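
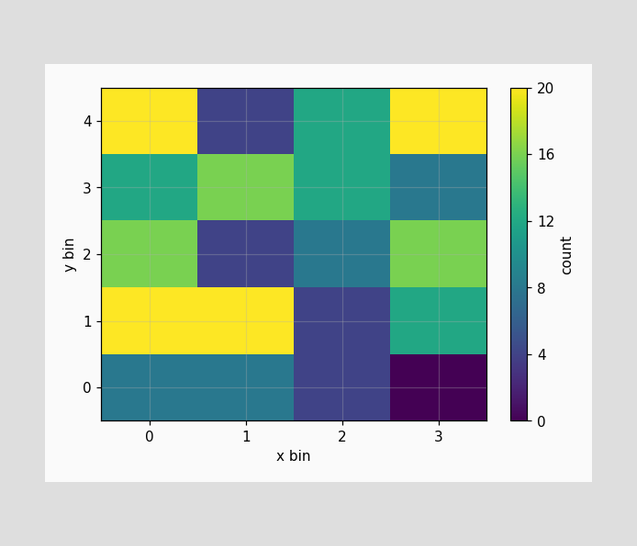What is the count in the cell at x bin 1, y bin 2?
Matching the cell (1, 2) against the colorbar gives 4.

4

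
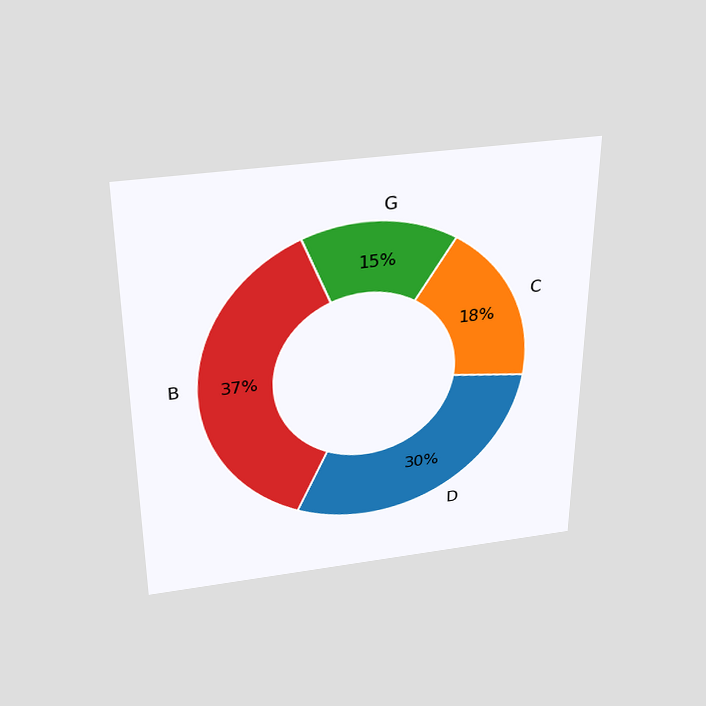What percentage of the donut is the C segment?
18%

The chart is viewed slightly from above. The C segment takes up 18% of the ring.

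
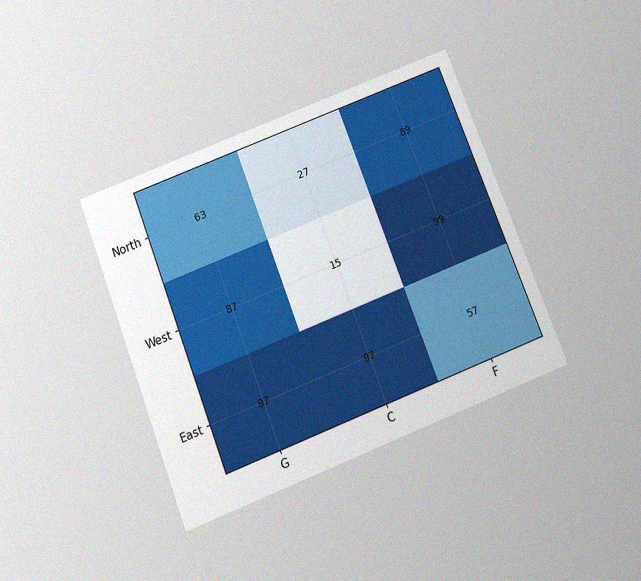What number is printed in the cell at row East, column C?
97

The chart is tilted about 21° counter-clockwise and viewed slightly from below, with some photo noise. The (East, C) cell reads 97.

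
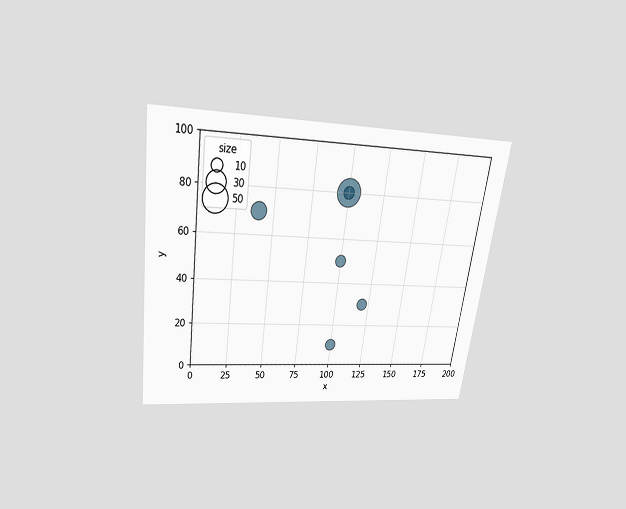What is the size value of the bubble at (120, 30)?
10

The chart is tilted about 8° clockwise and viewed slightly from above. Matching the bubble at (120, 30) against the size legend gives 10.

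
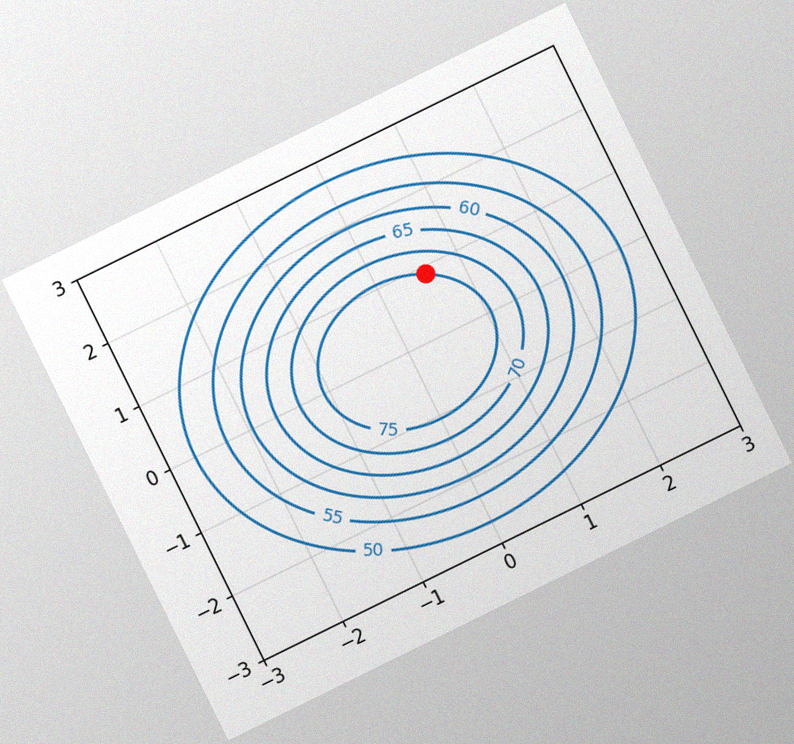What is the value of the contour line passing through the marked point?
75

The chart is tilted about 26° counter-clockwise, with some photo noise. The marked point sits on the contour labelled 75.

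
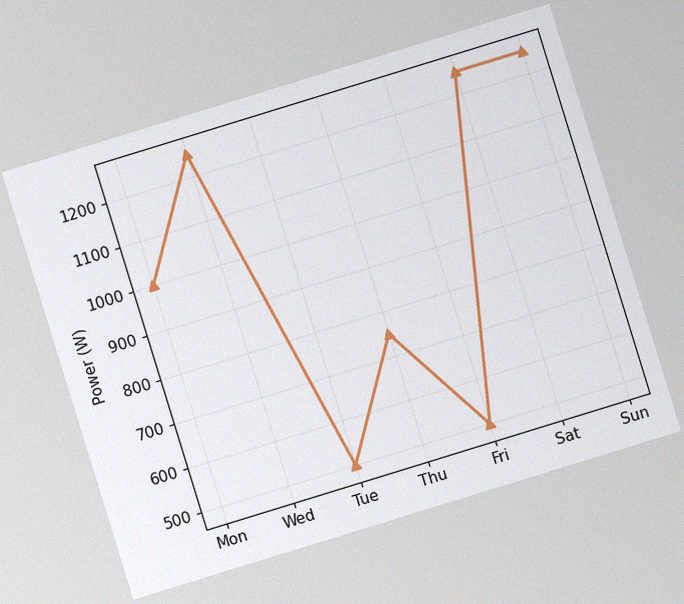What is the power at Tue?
The chart is tilted about 17° counter-clockwise, with some photo noise. At Tue, the line is at 500W.

500W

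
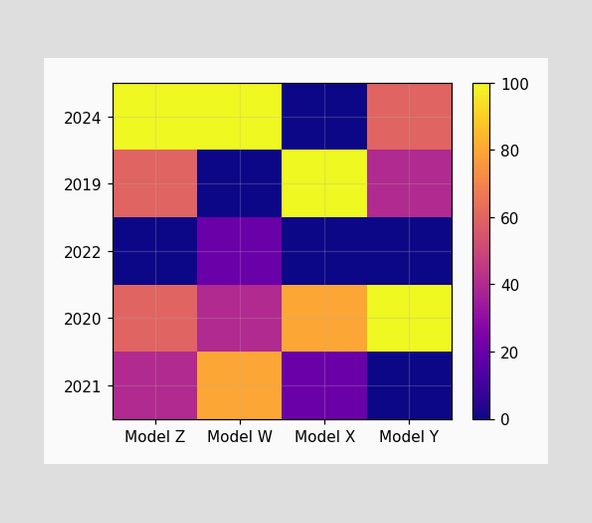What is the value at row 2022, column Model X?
Matching cell (2022, Model X) against the colorbar gives 0.

0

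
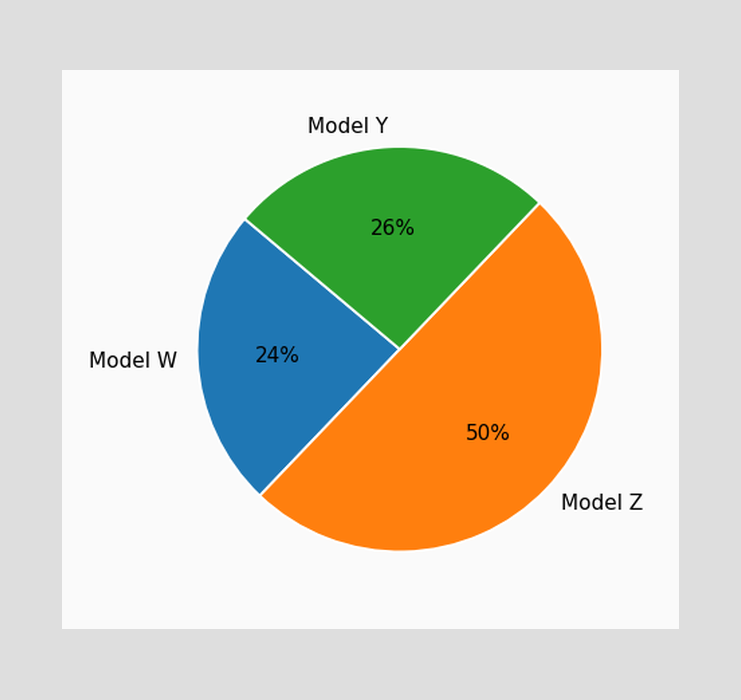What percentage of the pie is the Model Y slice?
26%

The Model Y slice takes up 26% of the pie.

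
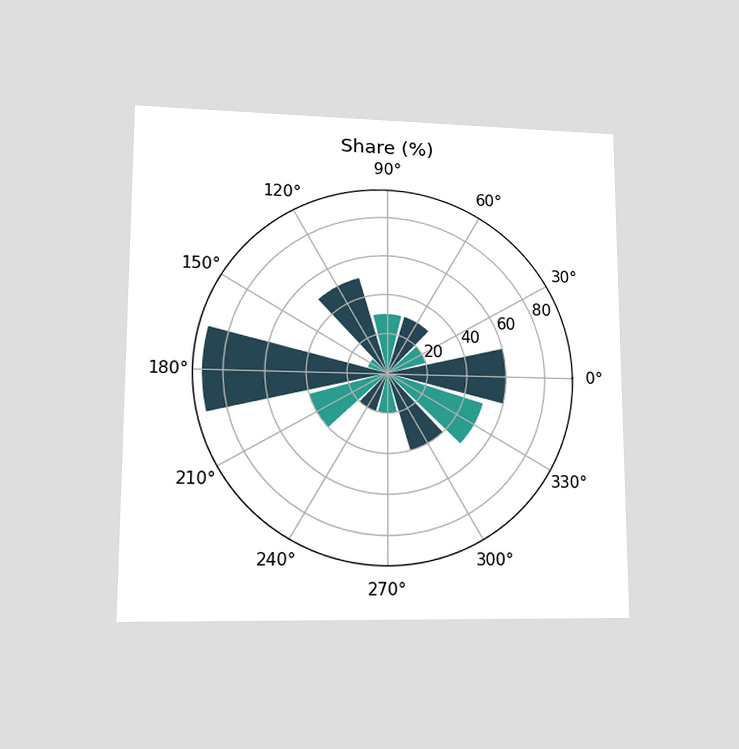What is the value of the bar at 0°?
60%

The chart is viewed at a slight angle. The bar at 0° reaches 60% on the radial axis.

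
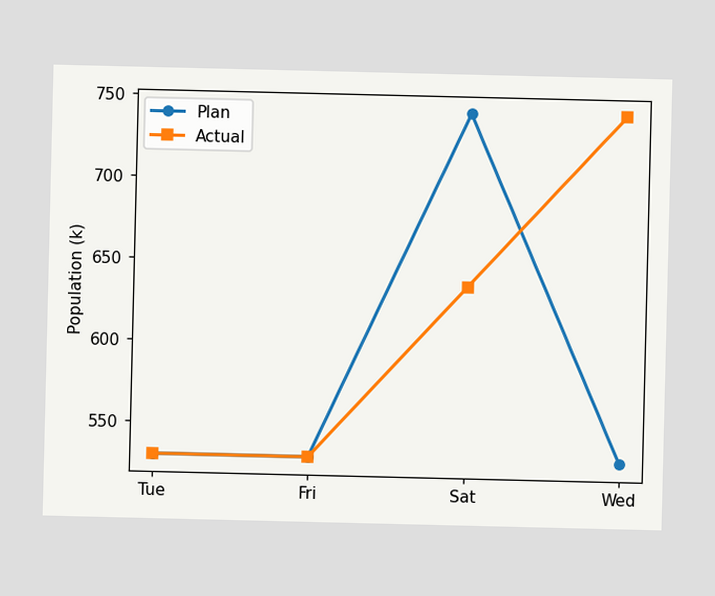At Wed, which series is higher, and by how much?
At Wed, Actual sits above the other line by 212k.

Actual, by 212k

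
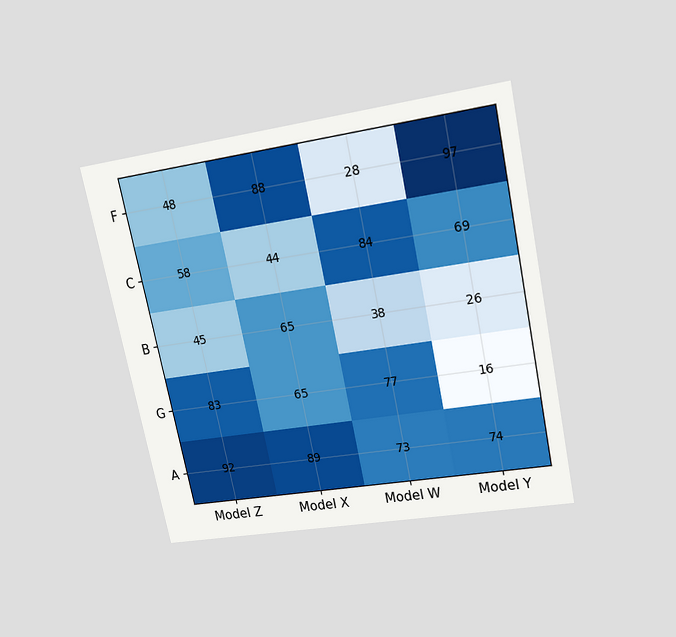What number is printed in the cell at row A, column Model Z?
The chart is tilted about 12° counter-clockwise and viewed slightly from above. The (A, Model Z) cell reads 92.

92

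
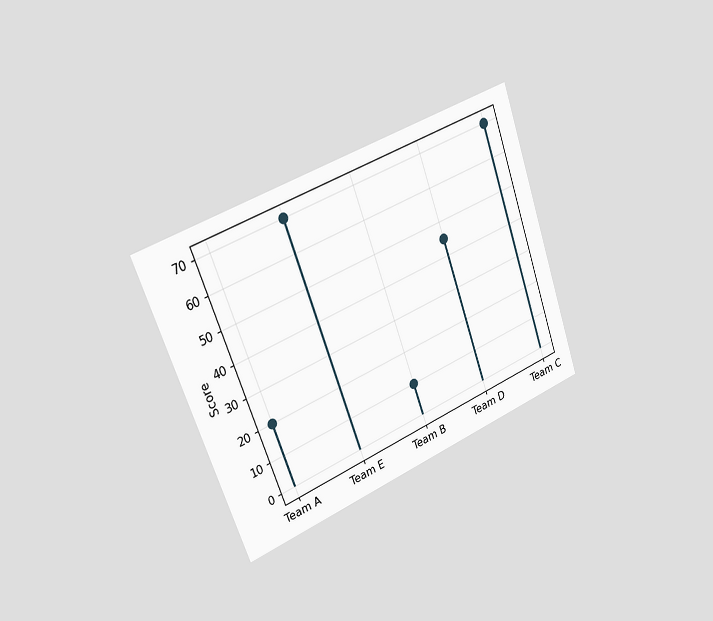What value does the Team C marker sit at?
The chart is tilted about 20° counter-clockwise and viewed slightly from the left. The Team C marker sits at 70.

70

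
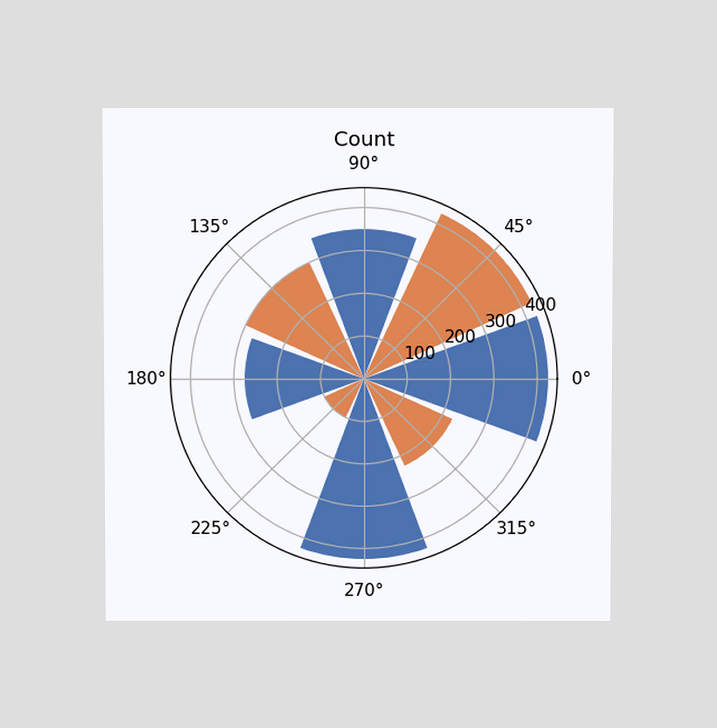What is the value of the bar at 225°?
100

The chart is viewed at a slight angle. The bar at 225° reaches 100 on the radial axis.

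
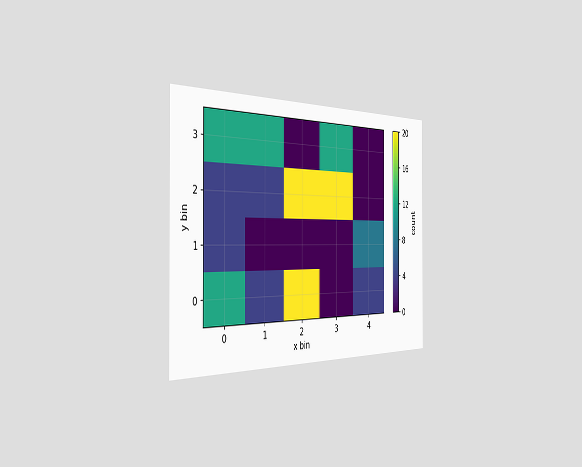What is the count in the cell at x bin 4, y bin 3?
0

The chart is viewed slightly from the left. Matching the cell (4, 3) against the colorbar gives 0.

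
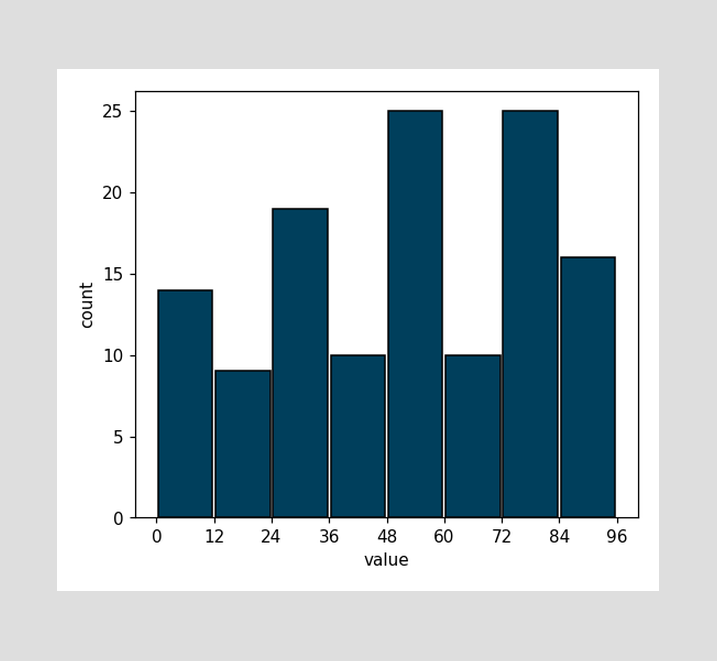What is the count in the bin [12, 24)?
9

The [12, 24) bin has height 9.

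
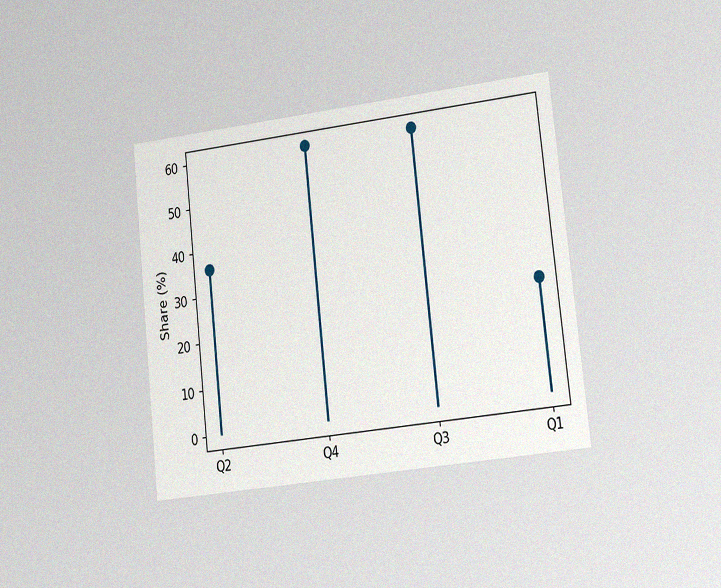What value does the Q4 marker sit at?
60%

The chart is tilted about 6° counter-clockwise and viewed at a slight angle, with some photo noise. The Q4 marker sits at 60%.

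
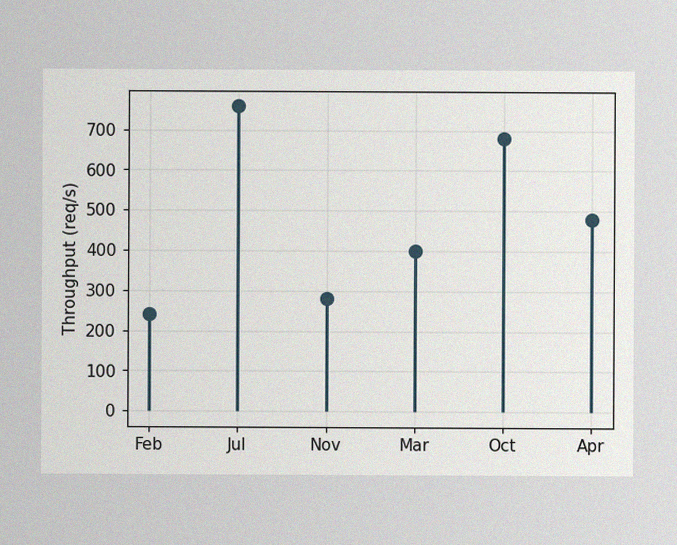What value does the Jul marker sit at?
The image has some photo noise and uneven lighting. The Jul marker sits at 760req/s.

760req/s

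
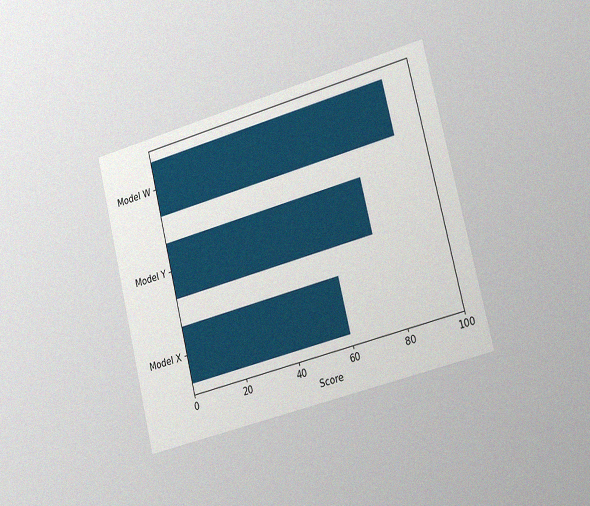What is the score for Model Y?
The chart is tilted about 14° counter-clockwise and viewed slightly from the right, with some photo noise. Reading along the chart's x-axis, the Model Y bar reaches 75.

75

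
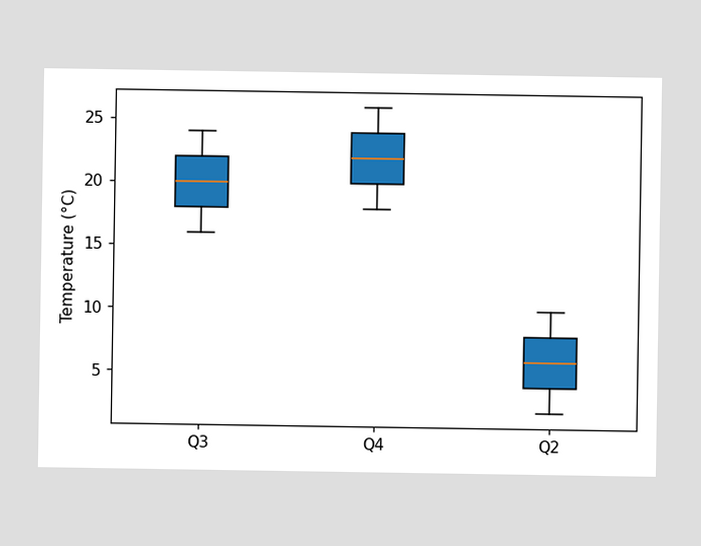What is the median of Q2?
The median line in the Q2 box sits at 6°C.

6°C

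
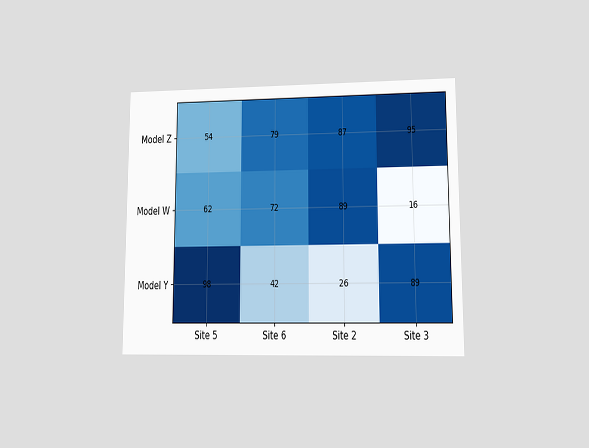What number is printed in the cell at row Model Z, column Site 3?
The chart is viewed at a slight angle. The (Model Z, Site 3) cell reads 95.

95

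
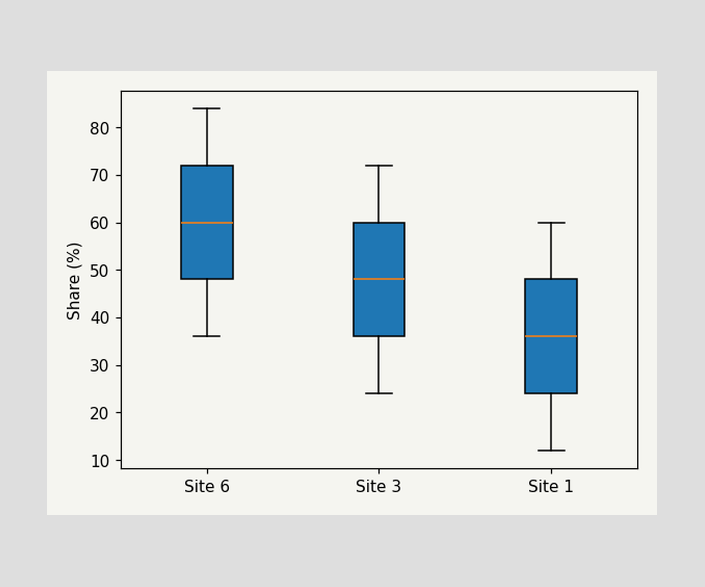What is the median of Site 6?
60%

The median line in the Site 6 box sits at 60%.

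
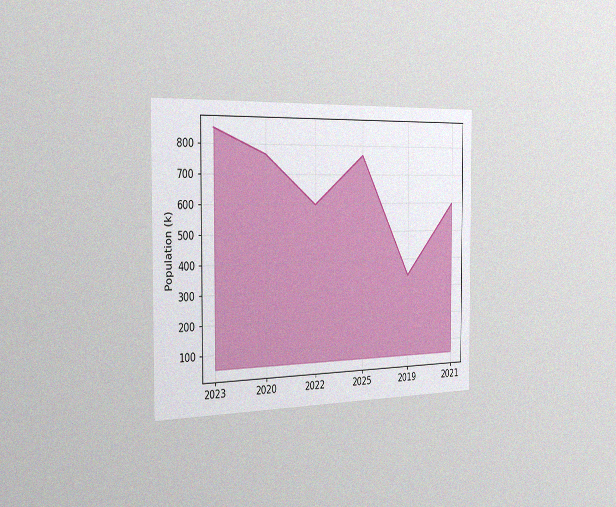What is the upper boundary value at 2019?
340k

The chart is viewed slightly from the left, with some photo noise. At 2019 the upper boundary is at 340k.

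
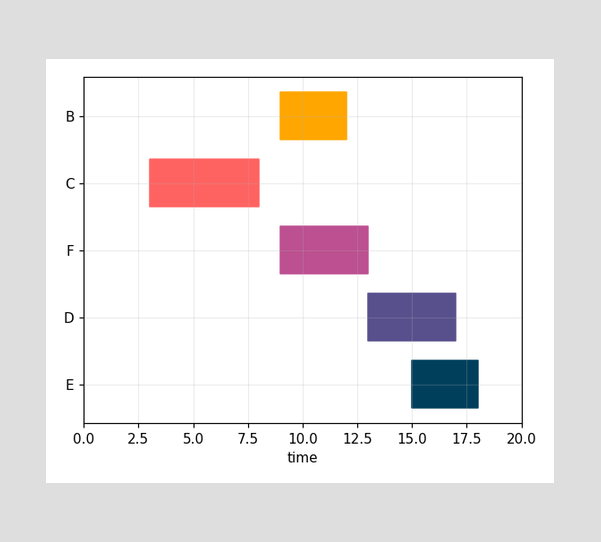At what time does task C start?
3

The C bar begins at t=3.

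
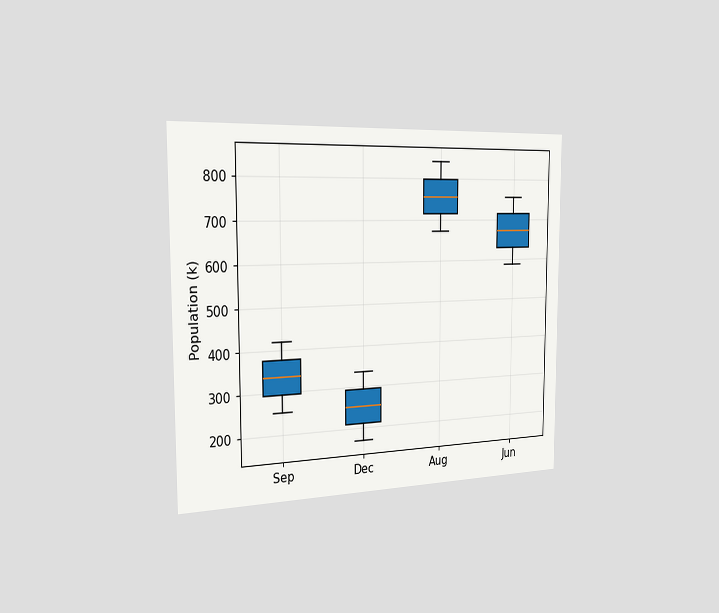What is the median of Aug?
756k

The chart is viewed slightly from the left. The median line in the Aug box sits at 756k.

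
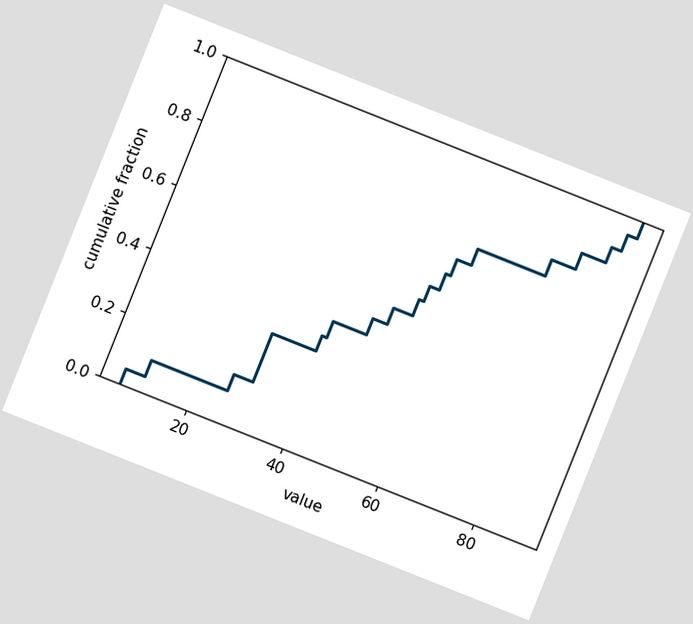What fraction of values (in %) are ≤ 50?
50%

The chart is tilted about 22° clockwise. At x=50 the ECDF step is at 50%.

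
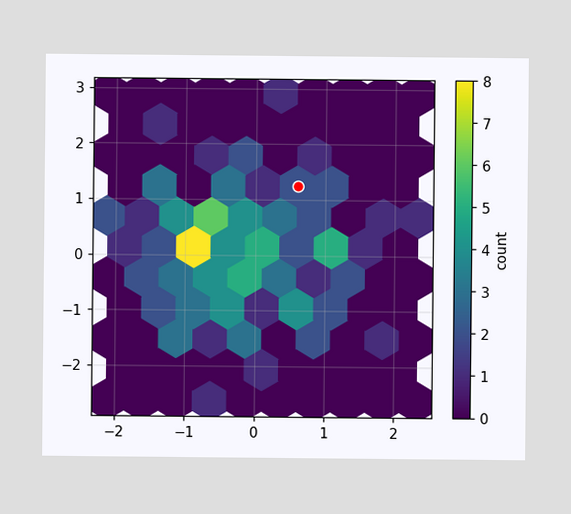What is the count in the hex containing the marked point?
2

The marked hex reads 2 on the colorbar.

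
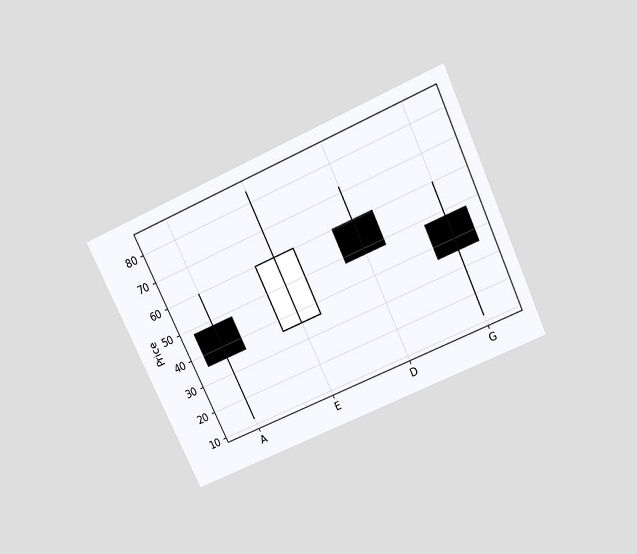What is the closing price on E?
The chart is tilted about 25° counter-clockwise and viewed slightly from above. The E candle closes at 60.

60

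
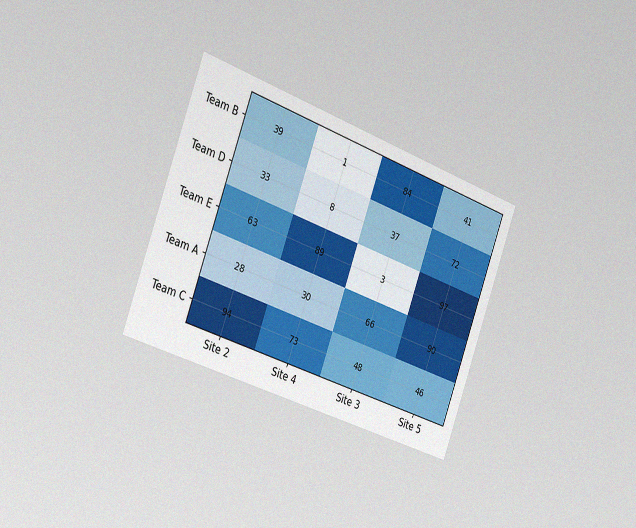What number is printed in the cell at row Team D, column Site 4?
8

The chart is tilted about 20° clockwise and viewed slightly from the left, with some photo noise. The (Team D, Site 4) cell reads 8.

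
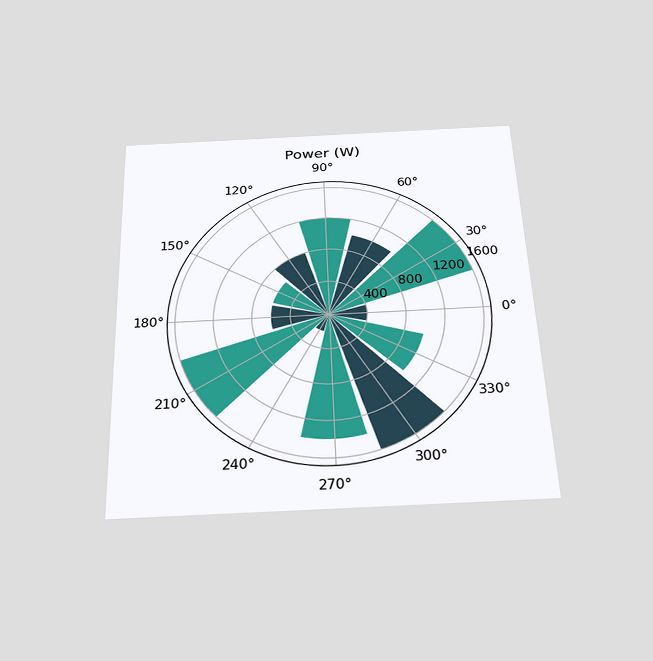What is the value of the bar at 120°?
The chart is tilted about 2° counter-clockwise and viewed slightly from below. The bar at 120° reaches 800W on the radial axis.

800W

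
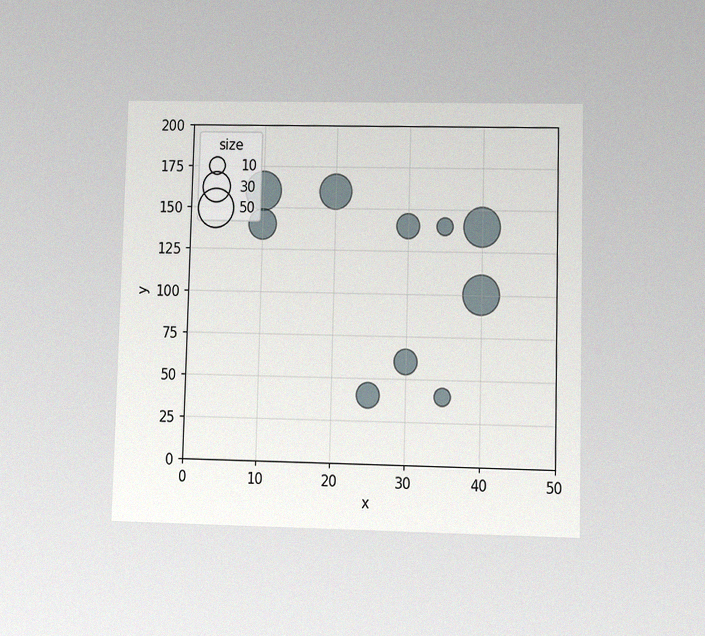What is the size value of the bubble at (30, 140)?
The chart is viewed at a slight angle, with some photo noise. Matching the bubble at (30, 140) against the size legend gives 20.

20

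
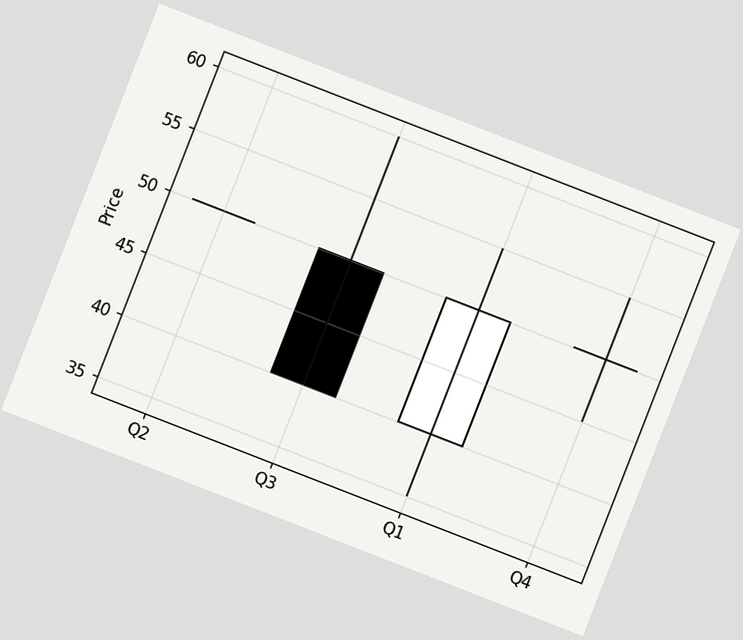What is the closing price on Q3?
40

The chart is tilted about 21° clockwise. The Q3 candle closes at 40.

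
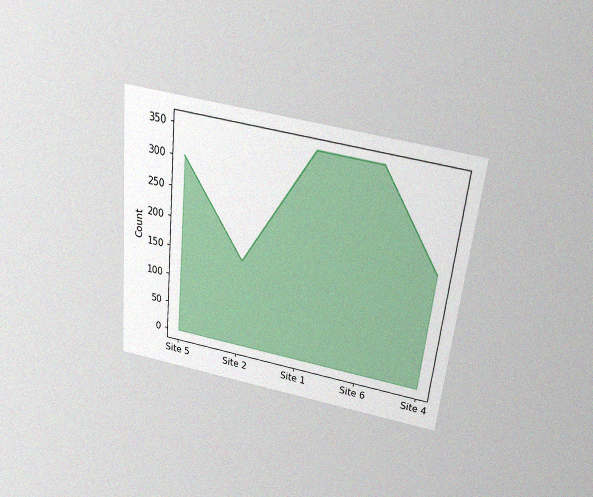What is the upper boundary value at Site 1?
350

The chart is tilted about 6° clockwise and viewed slightly from above, with some photo noise. At Site 1 the upper boundary is at 350.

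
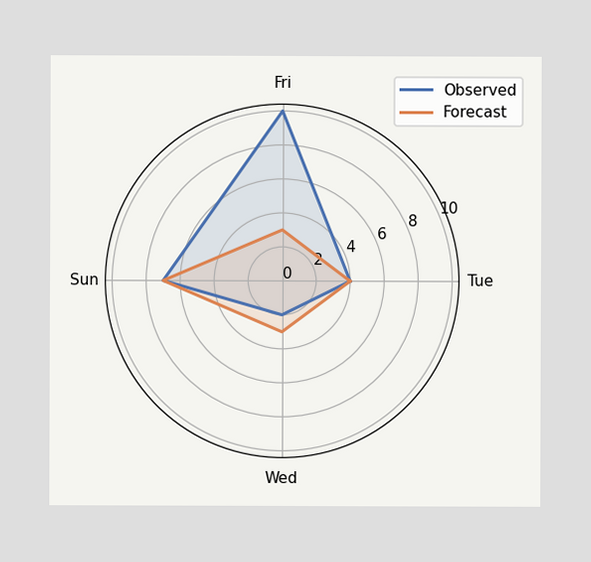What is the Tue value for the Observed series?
On the Tue axis, Observed reaches 4.

4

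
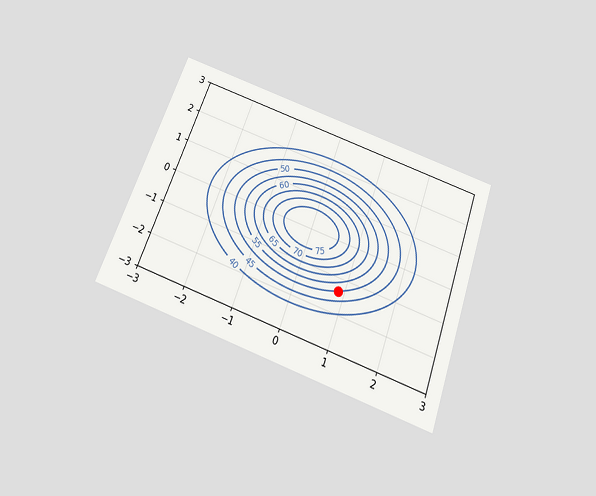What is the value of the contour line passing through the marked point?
50

The chart is tilted about 20° clockwise and viewed slightly from below. The marked point sits on the contour labelled 50.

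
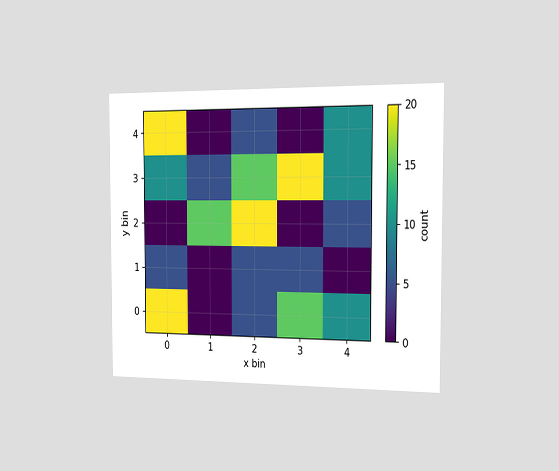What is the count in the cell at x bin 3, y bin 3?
20

The chart is viewed slightly from the right. Matching the cell (3, 3) against the colorbar gives 20.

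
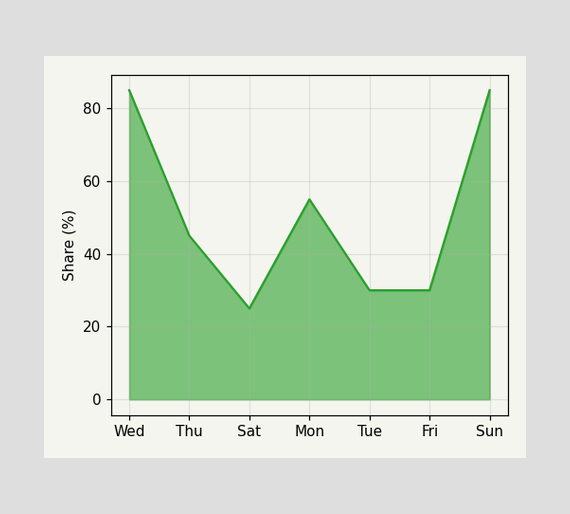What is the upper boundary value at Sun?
At Sun the upper boundary is at 85%.

85%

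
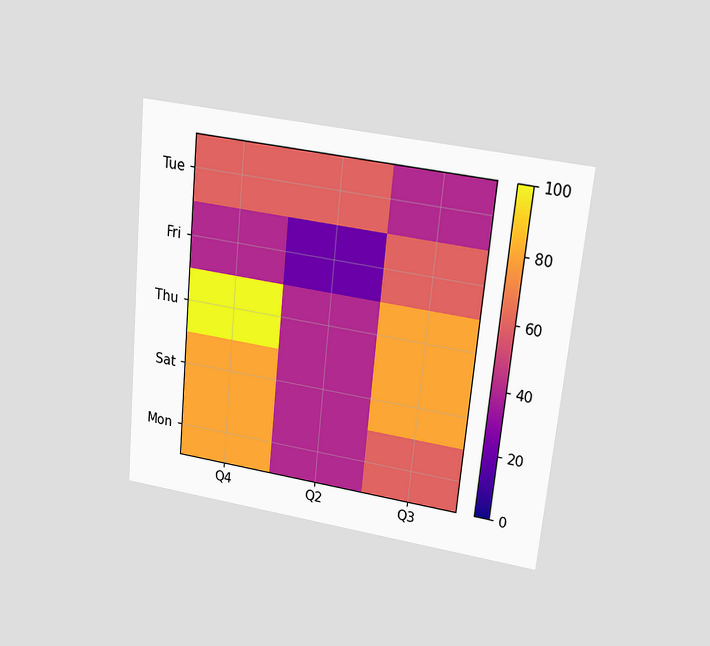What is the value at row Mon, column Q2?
40

The chart is tilted about 6° clockwise and viewed slightly from above. Matching cell (Mon, Q2) against the colorbar gives 40.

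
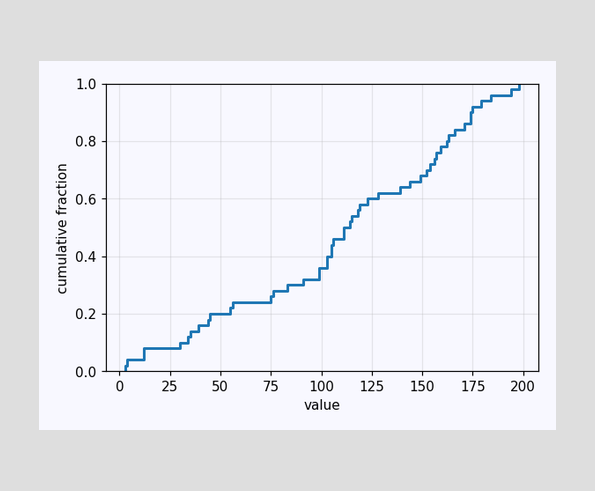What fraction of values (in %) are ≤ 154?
72%

At x=154 the ECDF step is at 72%.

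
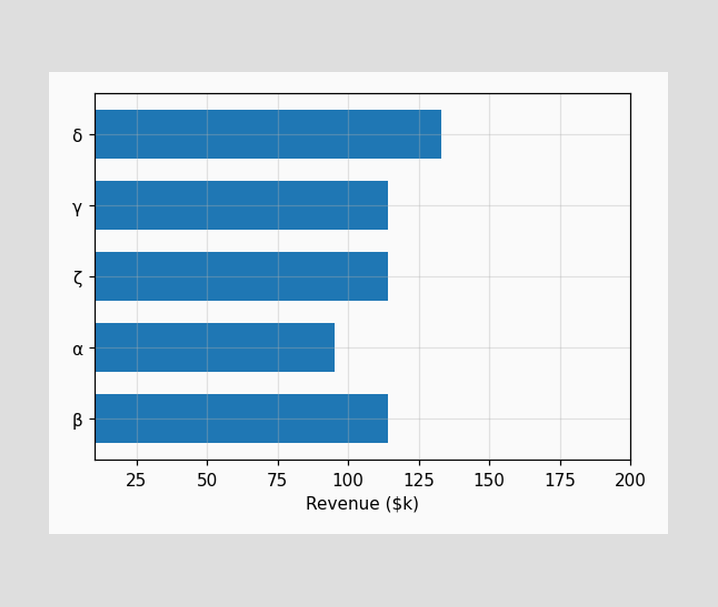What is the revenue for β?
Reading along the chart's x-axis, the β bar reaches $114k.

$114k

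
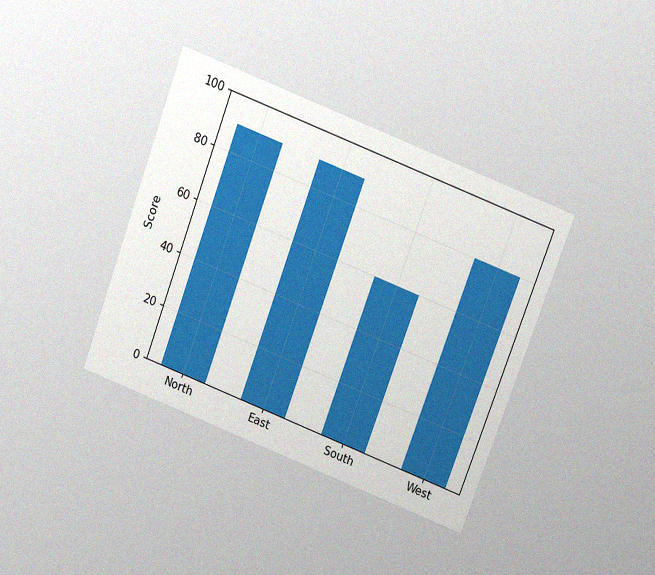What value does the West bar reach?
The chart is tilted about 21° clockwise and viewed at a slight angle, with some photo noise. Reading along the chart's y-axis, the West bar reaches 80.

80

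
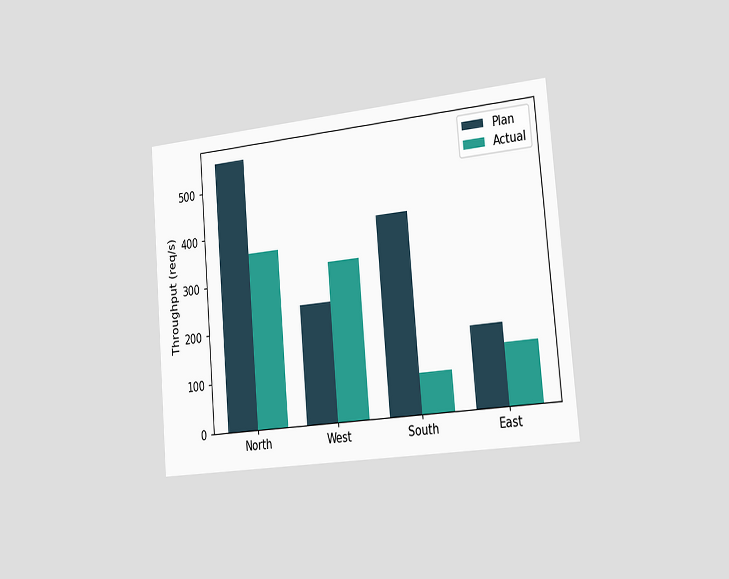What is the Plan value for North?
560req/s

The chart is tilted about 5° counter-clockwise and viewed slightly from the right. The Plan bar at North reaches 560req/s on the y-axis.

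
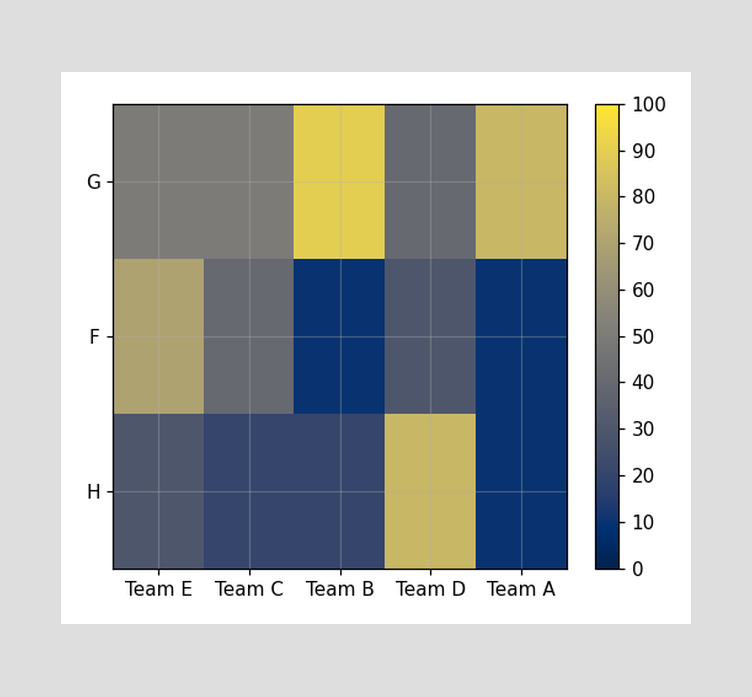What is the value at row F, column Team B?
10

Matching cell (F, Team B) against the colorbar gives 10.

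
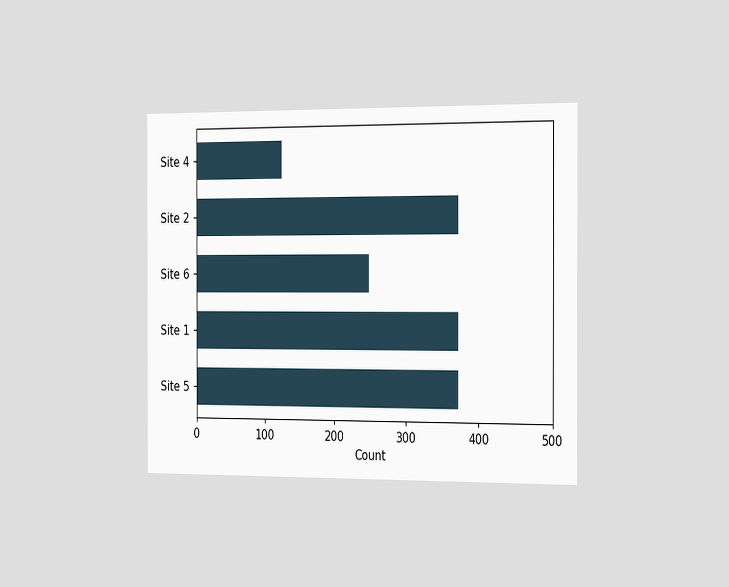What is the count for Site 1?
372

The chart is viewed slightly from the right. Reading along the chart's x-axis, the Site 1 bar reaches 372.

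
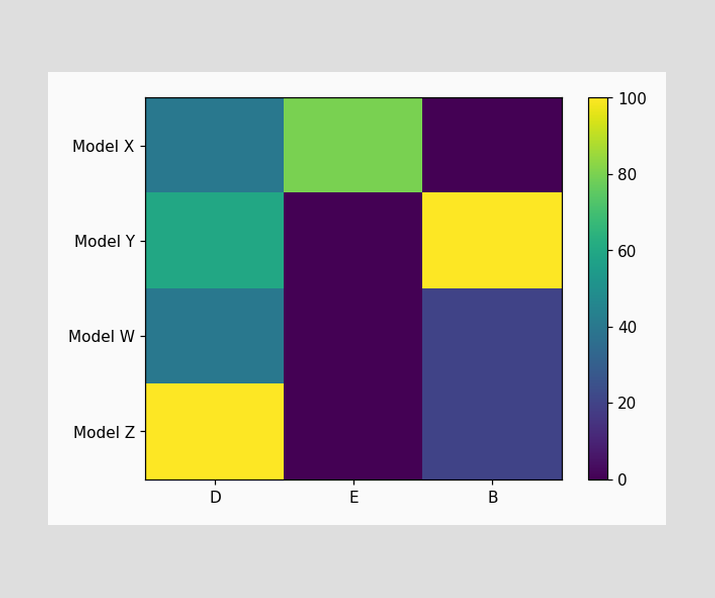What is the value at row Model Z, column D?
Matching cell (Model Z, D) against the colorbar gives 100.

100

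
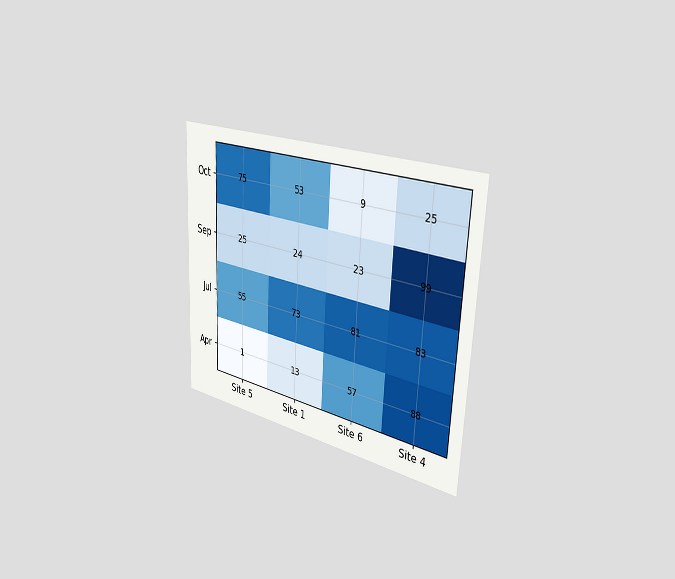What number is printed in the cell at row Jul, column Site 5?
The chart is tilted about 3° clockwise and viewed slightly from the right. The (Jul, Site 5) cell reads 55.

55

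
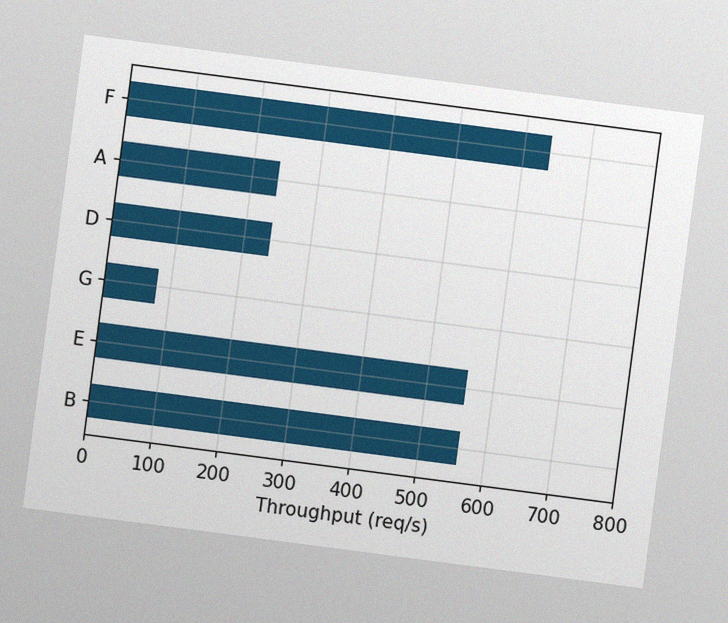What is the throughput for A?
240req/s

The chart is tilted about 7° clockwise, with some photo noise. Reading along the chart's x-axis, the A bar reaches 240req/s.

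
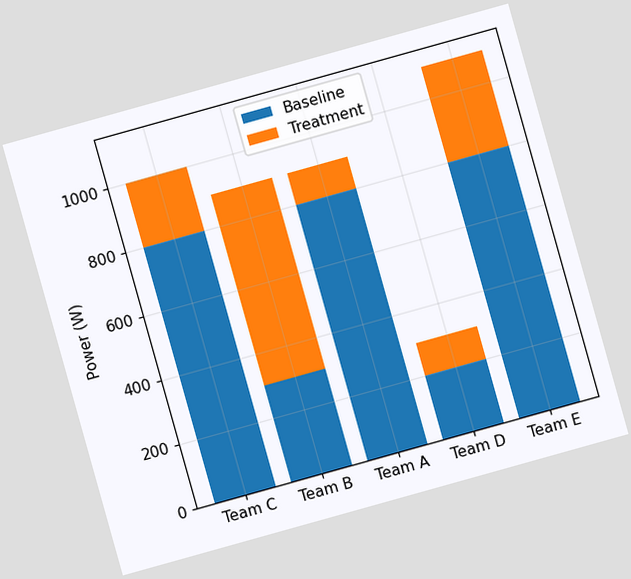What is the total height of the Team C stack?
1000W

The chart is tilted about 16° counter-clockwise. The Team C stack's top reaches 1000W on the y-axis.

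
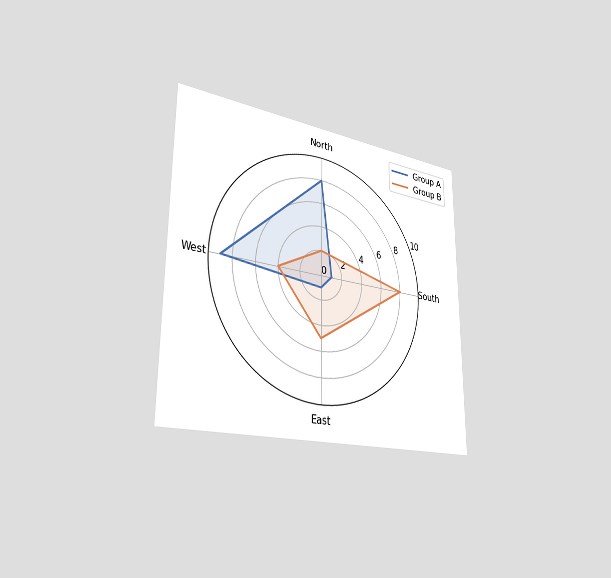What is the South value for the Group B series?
8

The chart is viewed slightly from the left. On the South axis, Group B reaches 8.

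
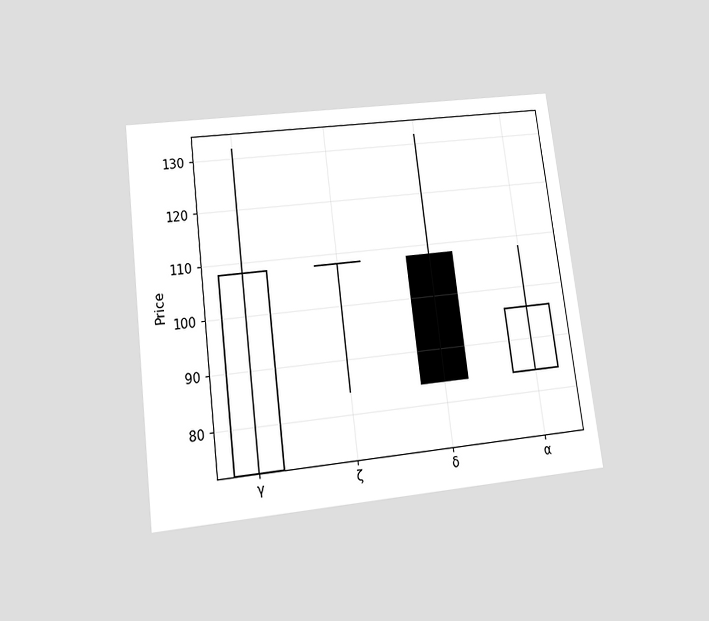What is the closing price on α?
The chart is tilted about 7° counter-clockwise and viewed slightly from below. The α candle closes at 96.

96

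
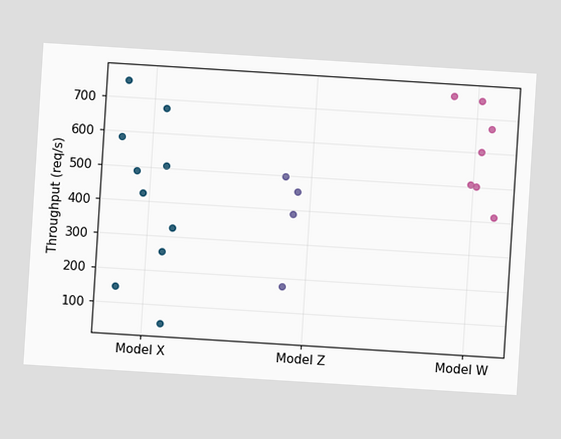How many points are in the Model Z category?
The chart is tilted about 4° clockwise. Counting the markers in the Model Z column gives 4.

4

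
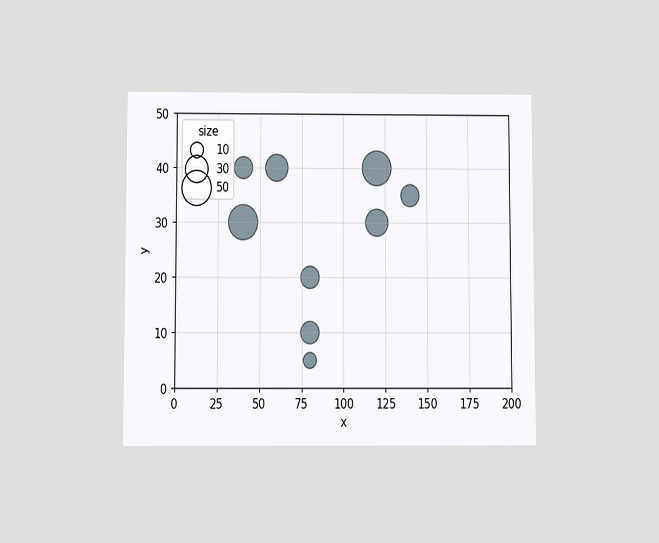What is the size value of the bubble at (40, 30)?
The chart is viewed slightly from below. Matching the bubble at (40, 30) against the size legend gives 50.

50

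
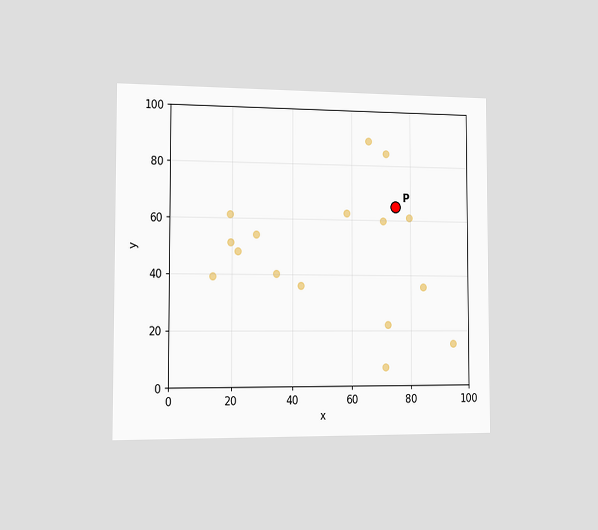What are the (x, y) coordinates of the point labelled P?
(75, 65)

The chart is viewed slightly from the left. Following the gridlines from P to each axis, P sits at (75, 65).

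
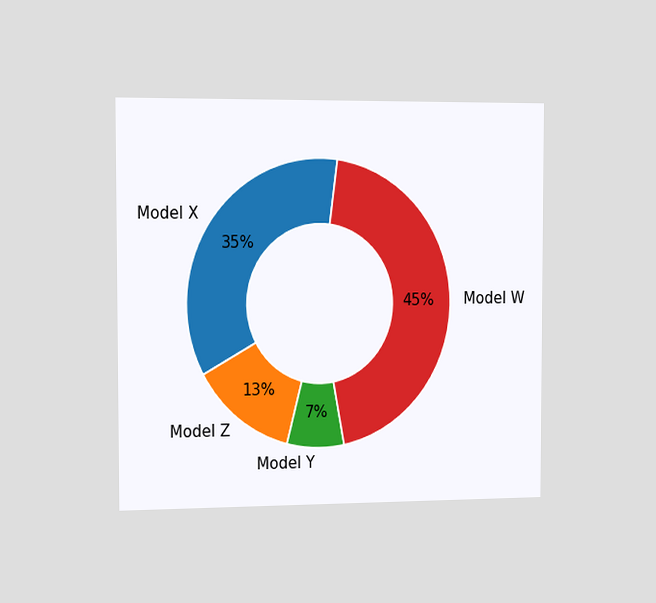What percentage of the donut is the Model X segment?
35%

The chart is viewed slightly from the left. The Model X segment takes up 35% of the ring.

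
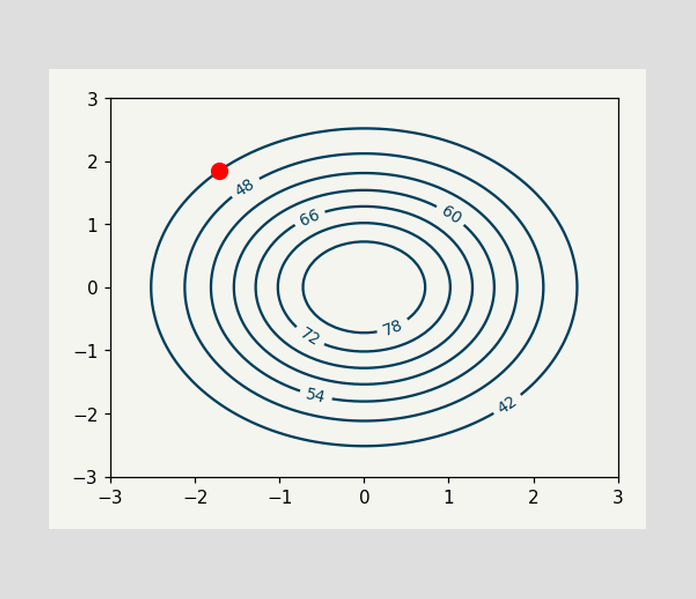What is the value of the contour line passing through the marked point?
42

The marked point sits on the contour labelled 42.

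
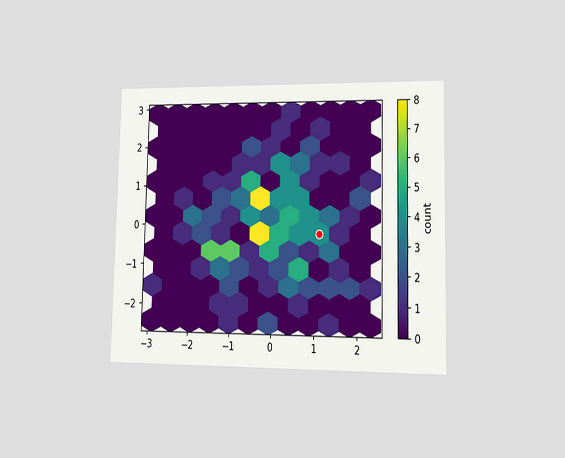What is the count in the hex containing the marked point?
The chart is viewed at a slight angle. The marked hex reads 4 on the colorbar.

4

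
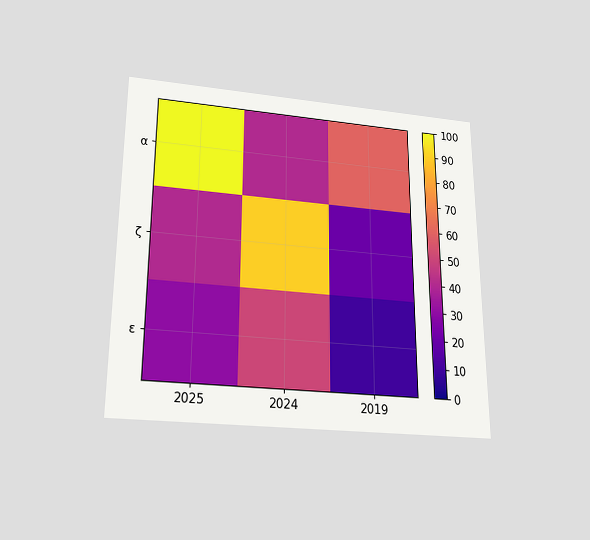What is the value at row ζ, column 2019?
20

The chart is viewed slightly from below. Matching cell (ζ, 2019) against the colorbar gives 20.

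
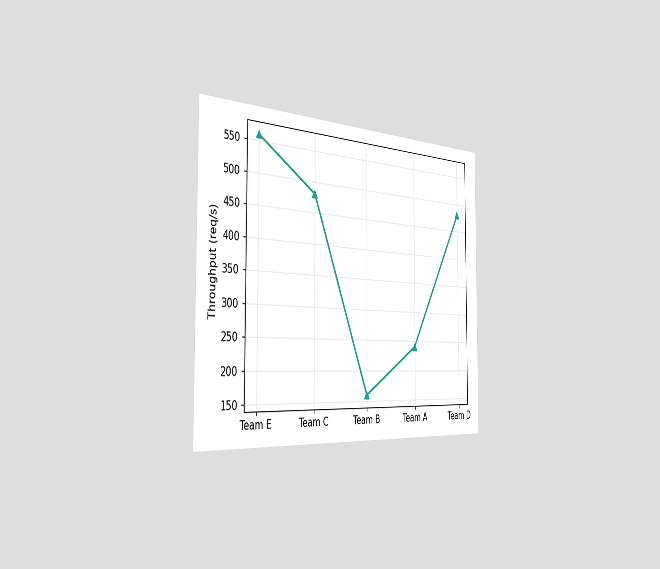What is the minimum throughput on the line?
The chart is viewed slightly from the left. The lowest point is at Team B, and reading across to the y-axis gives 160req/s.

160req/s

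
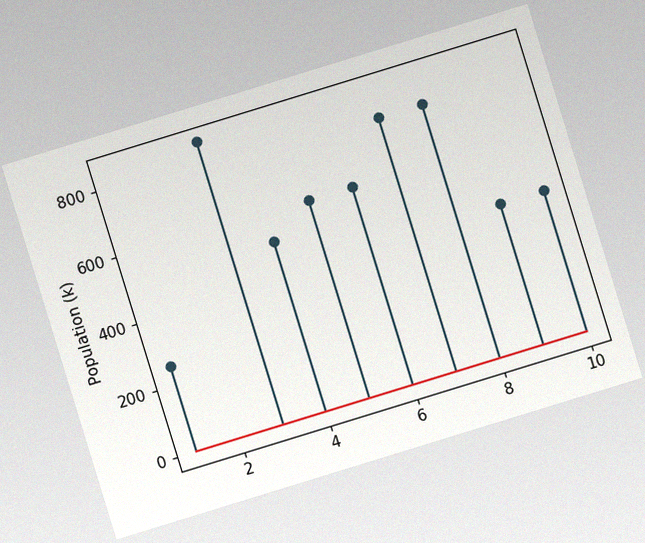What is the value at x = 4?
The chart is tilted about 17° counter-clockwise, with some photo noise. The stem at x=4 reaches 510k.

510k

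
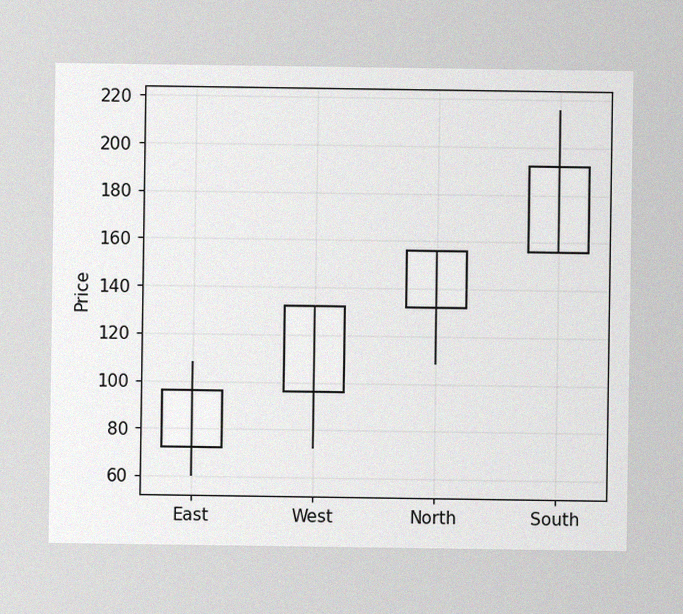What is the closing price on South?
192

The image has some photo noise and uneven lighting. The South candle closes at 192.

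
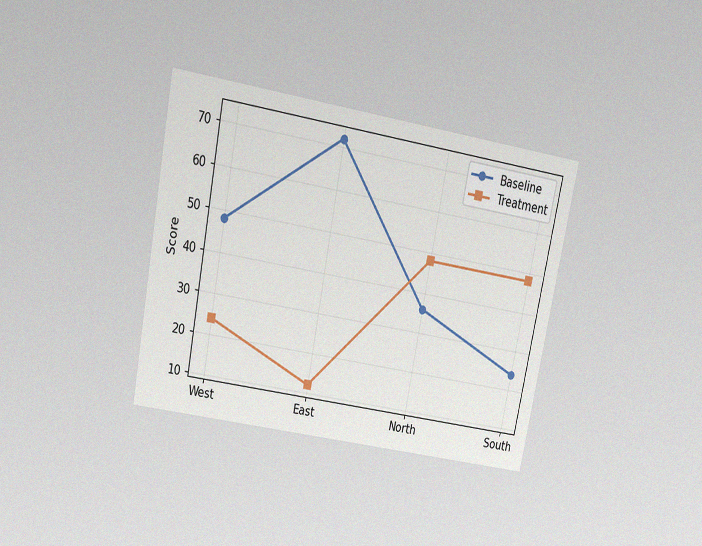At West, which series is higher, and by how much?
Baseline, by 24

The chart is tilted about 11° clockwise and viewed slightly from above, with some photo noise. At West, Baseline sits above the other line by 24.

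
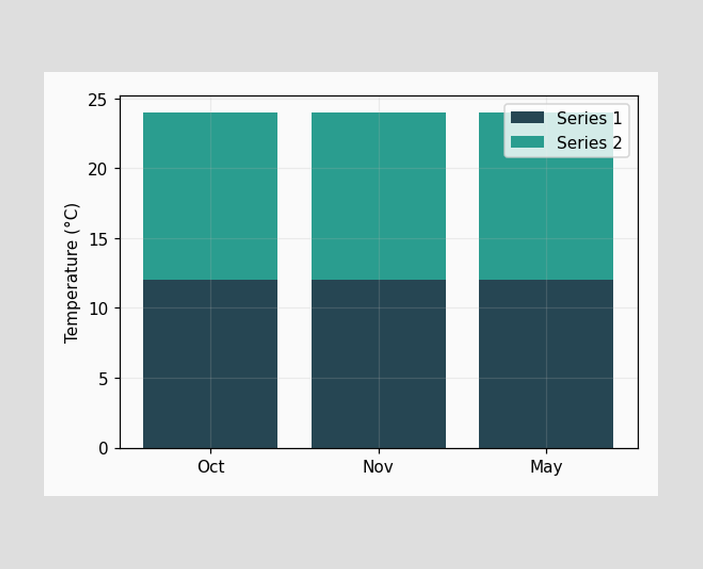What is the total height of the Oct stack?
The Oct stack's top reaches 24°C on the y-axis.

24°C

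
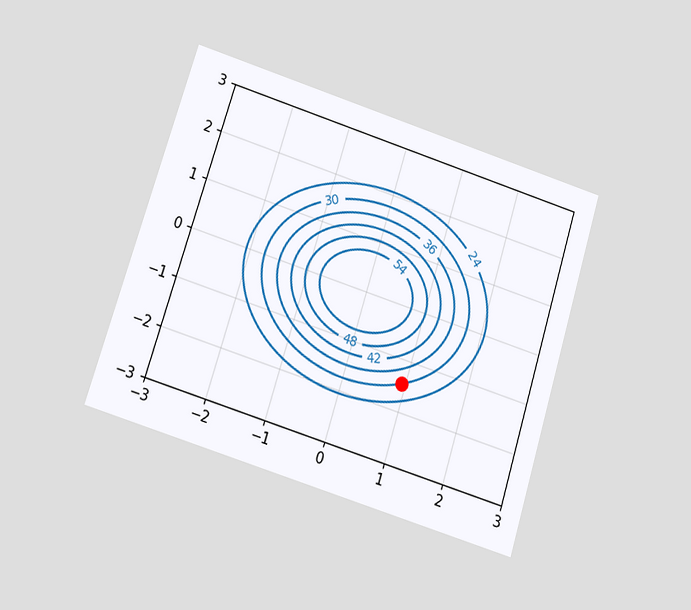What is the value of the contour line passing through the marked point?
30

The chart is tilted about 17° clockwise and viewed at a slight angle. The marked point sits on the contour labelled 30.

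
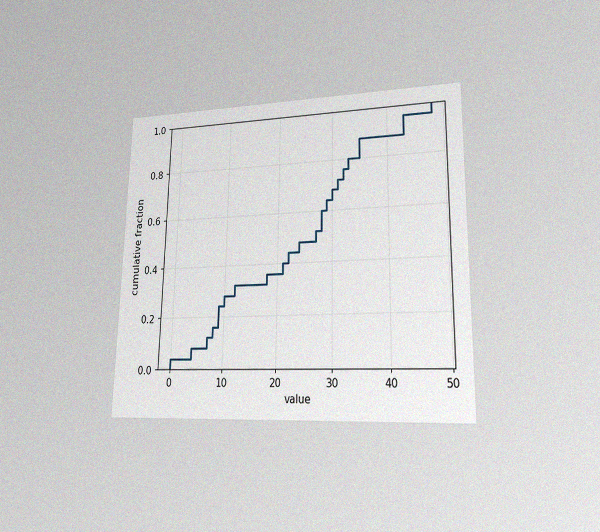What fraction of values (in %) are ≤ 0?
4%

The chart is viewed at a slight angle, with some photo noise. At x=0 the ECDF step is at 4%.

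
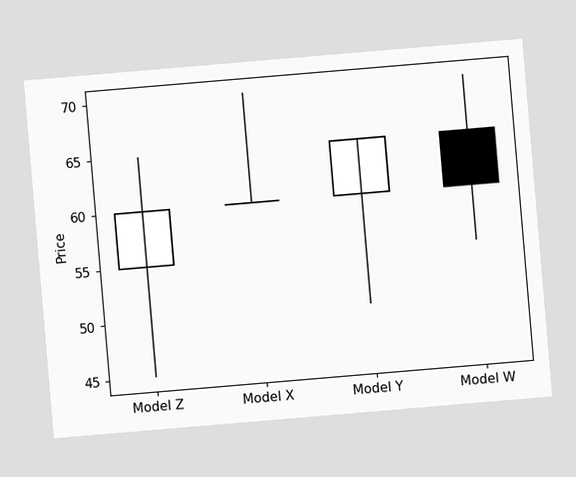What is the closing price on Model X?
60

The chart is tilted about 5° counter-clockwise. The Model X candle closes at 60.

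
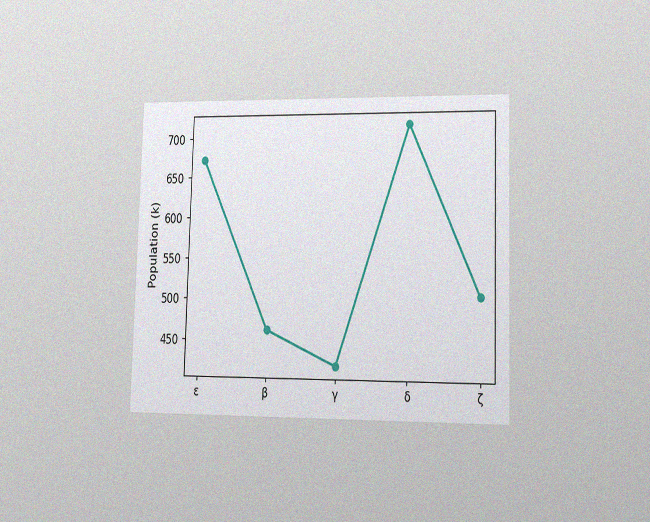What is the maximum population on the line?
The chart is viewed slightly from the right, with some photo noise. The highest point is at δ, and reading across to the y-axis gives 714k.

714k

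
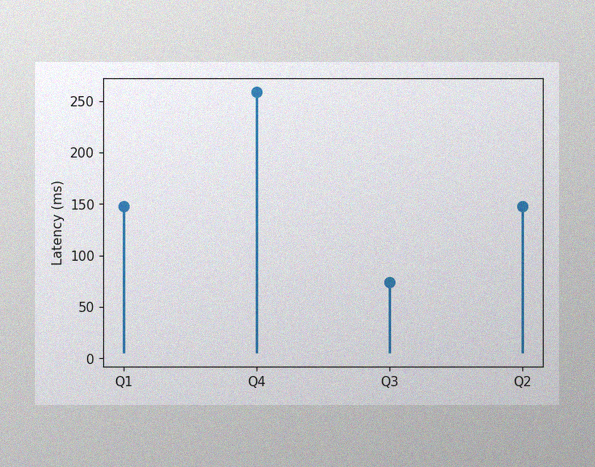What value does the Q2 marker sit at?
148ms

The image has some photo noise and uneven lighting. The Q2 marker sits at 148ms.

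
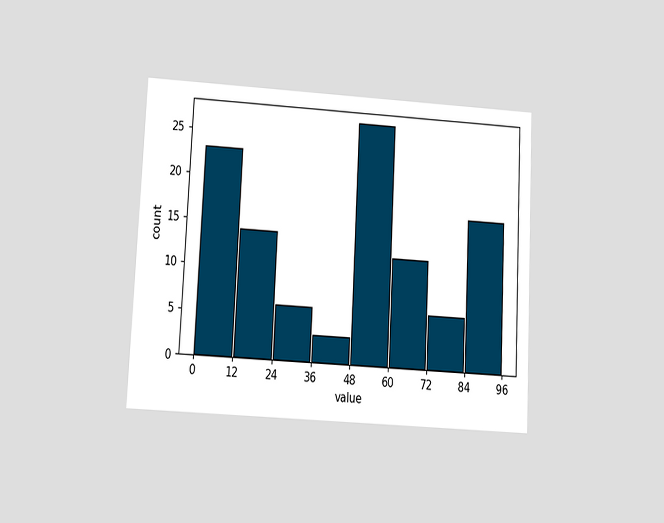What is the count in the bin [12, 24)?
14

The chart is tilted about 3° clockwise and viewed at a slight angle. The [12, 24) bin has height 14.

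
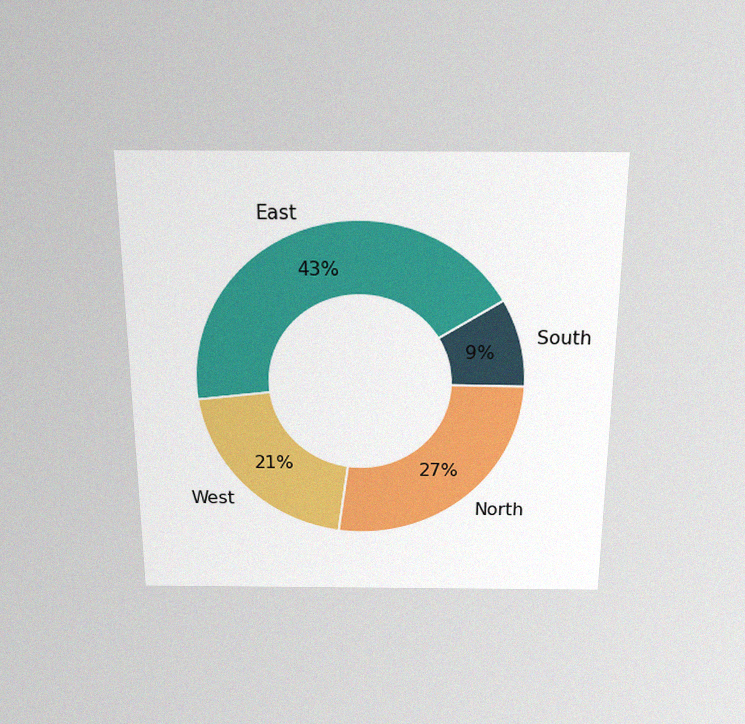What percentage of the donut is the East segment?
The chart is viewed slightly from above, with some photo noise. The East segment takes up 43% of the ring.

43%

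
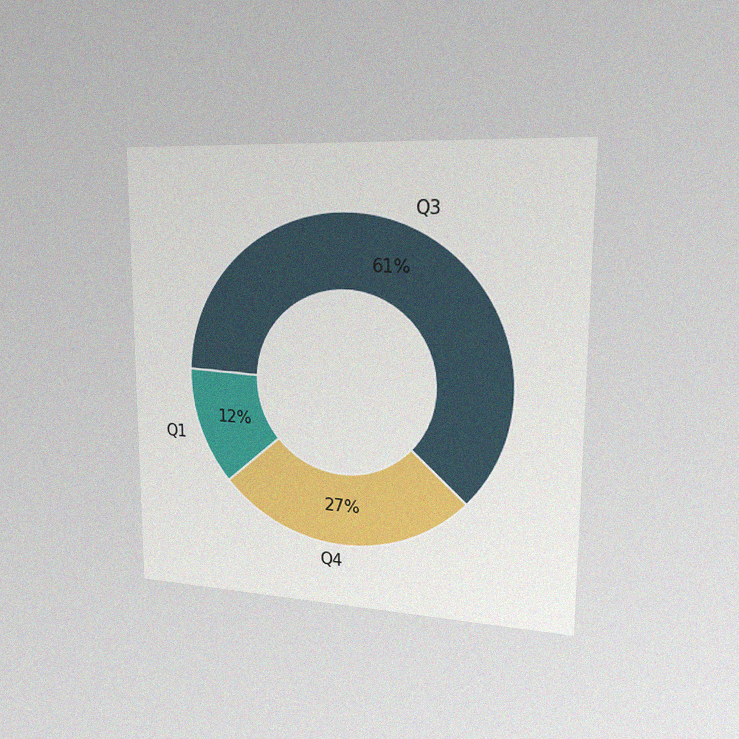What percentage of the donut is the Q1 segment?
The chart is viewed slightly from the right, with some photo noise. The Q1 segment takes up 12% of the ring.

12%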